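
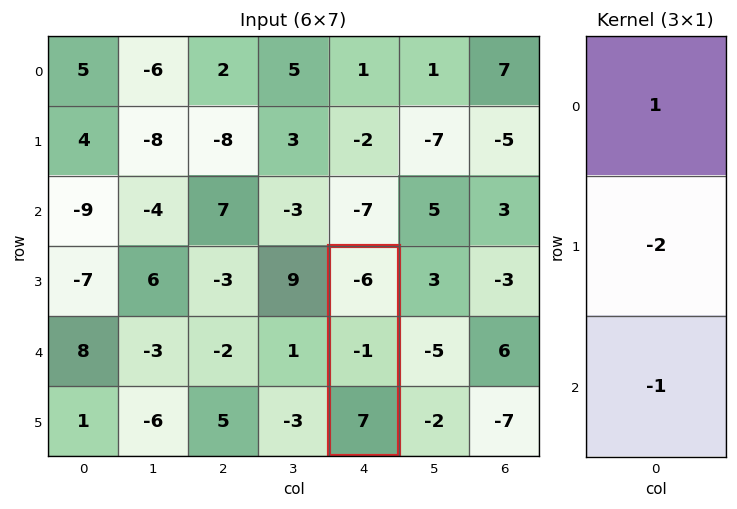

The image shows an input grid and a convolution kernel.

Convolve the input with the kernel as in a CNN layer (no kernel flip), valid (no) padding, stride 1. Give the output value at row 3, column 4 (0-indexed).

-11

The receptive field on the input at this output position is [-6 / -1 / 7]. Elementwise product with the kernel and sum: -6·1 + -1·-2 + 7·-1.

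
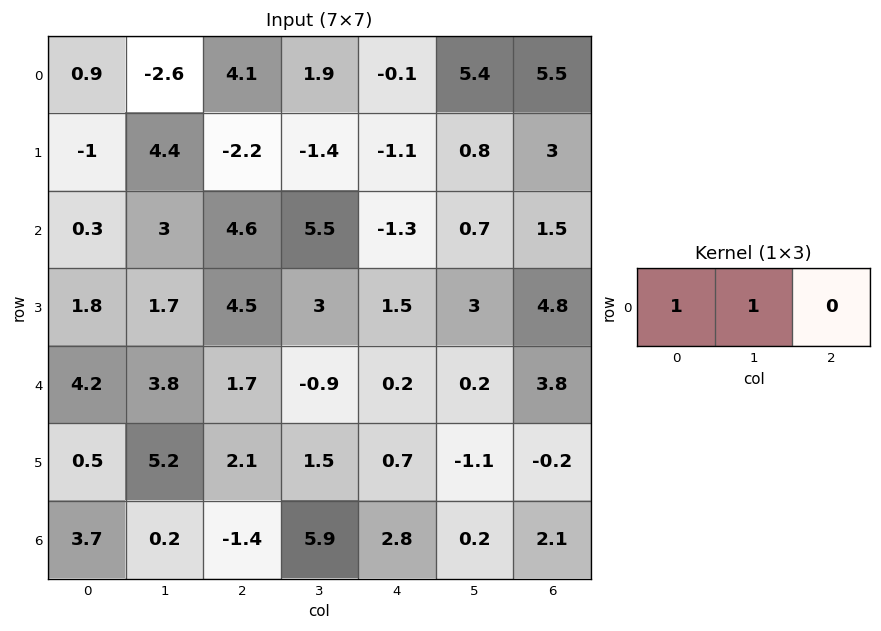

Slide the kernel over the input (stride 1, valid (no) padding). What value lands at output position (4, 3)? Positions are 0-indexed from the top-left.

The receptive field on the input at this output position is [-0.9 0.2 0.2]. Elementwise product with the kernel and sum: -0.9·1 + 0.2·1.

-0.7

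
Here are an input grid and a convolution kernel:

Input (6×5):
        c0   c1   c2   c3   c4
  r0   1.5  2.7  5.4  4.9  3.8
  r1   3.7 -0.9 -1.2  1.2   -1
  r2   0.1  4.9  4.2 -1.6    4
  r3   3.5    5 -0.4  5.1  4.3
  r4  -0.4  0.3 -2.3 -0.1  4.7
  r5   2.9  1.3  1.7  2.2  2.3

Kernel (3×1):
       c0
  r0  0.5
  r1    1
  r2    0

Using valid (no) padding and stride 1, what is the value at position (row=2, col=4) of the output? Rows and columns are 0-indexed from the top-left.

The receptive field on the input at this output position is [4 / 4.3 / 4.7]. Elementwise product with the kernel and sum: 4·0.5 + 4.3·1.

6.3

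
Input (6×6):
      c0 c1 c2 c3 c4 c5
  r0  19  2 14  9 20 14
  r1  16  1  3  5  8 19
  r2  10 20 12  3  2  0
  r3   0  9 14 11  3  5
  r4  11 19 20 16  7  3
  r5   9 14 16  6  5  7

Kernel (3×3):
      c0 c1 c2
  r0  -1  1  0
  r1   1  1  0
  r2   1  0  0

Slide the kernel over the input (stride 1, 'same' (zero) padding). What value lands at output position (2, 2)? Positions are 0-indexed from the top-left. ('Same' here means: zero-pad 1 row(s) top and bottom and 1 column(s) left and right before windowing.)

The receptive field on the zero-padded input at this output position is [1 3 5 / 20 12 3 / 9 14 11]. Elementwise product with the kernel and sum: 1·-1 + 3·1 + 20·1 + 12·1 + 9·1.

43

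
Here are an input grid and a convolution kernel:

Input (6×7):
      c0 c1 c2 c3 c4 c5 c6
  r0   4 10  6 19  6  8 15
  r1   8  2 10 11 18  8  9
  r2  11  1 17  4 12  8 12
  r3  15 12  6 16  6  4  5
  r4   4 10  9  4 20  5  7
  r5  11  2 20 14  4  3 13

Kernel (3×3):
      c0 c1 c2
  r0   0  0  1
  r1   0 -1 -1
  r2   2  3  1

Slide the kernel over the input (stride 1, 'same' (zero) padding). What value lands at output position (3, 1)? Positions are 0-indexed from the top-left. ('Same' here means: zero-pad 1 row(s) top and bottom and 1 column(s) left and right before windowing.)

The receptive field on the zero-padded input at this output position is [11 1 17 / 15 12 6 / 4 10 9]. Elementwise product with the kernel and sum: 17·1 + 12·-1 + 6·-1 + 4·2 + 10·3 + 9·1.

46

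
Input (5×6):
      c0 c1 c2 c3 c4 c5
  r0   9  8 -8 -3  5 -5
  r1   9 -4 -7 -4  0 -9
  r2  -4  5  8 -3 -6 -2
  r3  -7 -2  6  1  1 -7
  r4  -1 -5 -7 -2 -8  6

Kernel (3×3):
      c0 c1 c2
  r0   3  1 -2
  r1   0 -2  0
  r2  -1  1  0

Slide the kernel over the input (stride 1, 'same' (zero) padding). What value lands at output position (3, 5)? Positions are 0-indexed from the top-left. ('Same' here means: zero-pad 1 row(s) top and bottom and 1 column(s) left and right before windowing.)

The receptive field on the zero-padded input at this output position is [-6 -2 0 / 1 -7 0 / -8 6 0]. Elementwise product with the kernel and sum: -6·3 + -2·1 + 0·-2 + -7·-2 + -8·-1 + 6·1.

8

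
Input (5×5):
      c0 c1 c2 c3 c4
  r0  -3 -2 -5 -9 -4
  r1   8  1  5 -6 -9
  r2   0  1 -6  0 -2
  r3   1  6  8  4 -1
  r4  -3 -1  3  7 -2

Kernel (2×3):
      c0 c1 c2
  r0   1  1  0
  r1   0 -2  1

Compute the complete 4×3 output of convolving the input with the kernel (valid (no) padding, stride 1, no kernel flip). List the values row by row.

Output[0,0]: The receptive field on the input at this output position is [-3 -2 -5 / 8 1 5]. Elementwise product with the kernel and sum: -3·1 + -2·1 + 1·-2 + 5·1.

-2 -23 -11
1 18 -3
-3 -17 -15
12 15 -4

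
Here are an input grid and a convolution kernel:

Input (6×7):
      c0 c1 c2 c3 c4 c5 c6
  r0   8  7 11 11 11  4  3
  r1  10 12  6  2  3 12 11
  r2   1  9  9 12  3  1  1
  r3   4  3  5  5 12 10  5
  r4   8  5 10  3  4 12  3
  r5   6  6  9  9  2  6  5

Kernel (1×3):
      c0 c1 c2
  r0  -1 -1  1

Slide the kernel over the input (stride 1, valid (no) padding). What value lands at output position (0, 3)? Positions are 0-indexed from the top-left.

The receptive field on the input at this output position is [11 11 4]. Elementwise product with the kernel and sum: 11·-1 + 11·-1 + 4·1.

-18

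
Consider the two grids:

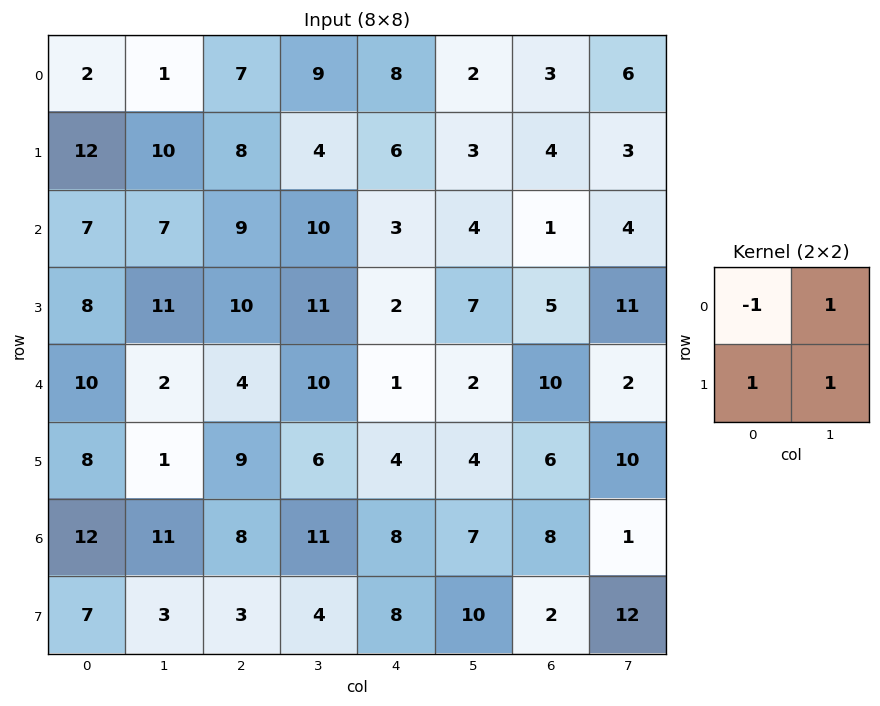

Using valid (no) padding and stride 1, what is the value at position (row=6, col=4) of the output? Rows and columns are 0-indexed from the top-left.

The receptive field on the input at this output position is [8 7 / 8 10]. Elementwise product with the kernel and sum: 8·-1 + 7·1 + 8·1 + 10·1.

17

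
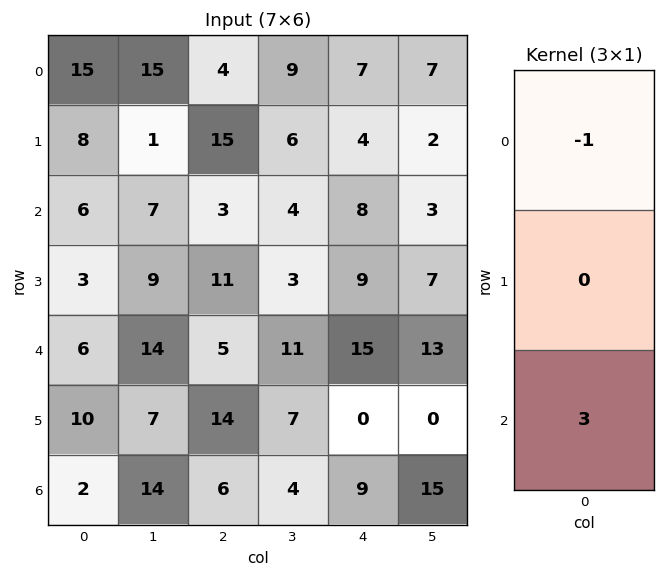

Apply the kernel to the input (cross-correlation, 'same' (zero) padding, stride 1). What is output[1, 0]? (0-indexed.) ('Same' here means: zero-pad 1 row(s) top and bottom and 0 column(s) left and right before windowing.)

The receptive field on the zero-padded input at this output position is [15 / 8 / 6]. Elementwise product with the kernel and sum: 15·-1 + 6·3.

3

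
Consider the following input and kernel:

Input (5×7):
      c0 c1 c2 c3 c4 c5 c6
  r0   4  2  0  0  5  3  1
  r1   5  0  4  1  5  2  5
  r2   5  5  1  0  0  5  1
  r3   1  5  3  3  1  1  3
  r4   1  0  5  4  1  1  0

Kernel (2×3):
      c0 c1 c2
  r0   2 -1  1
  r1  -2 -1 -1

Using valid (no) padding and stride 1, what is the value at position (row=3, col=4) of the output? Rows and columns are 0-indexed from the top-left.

The receptive field on the input at this output position is [1 1 3 / 1 1 0]. Elementwise product with the kernel and sum: 1·2 + 1·-1 + 3·1 + 1·-2 + 1·-1 + 0·-1.

1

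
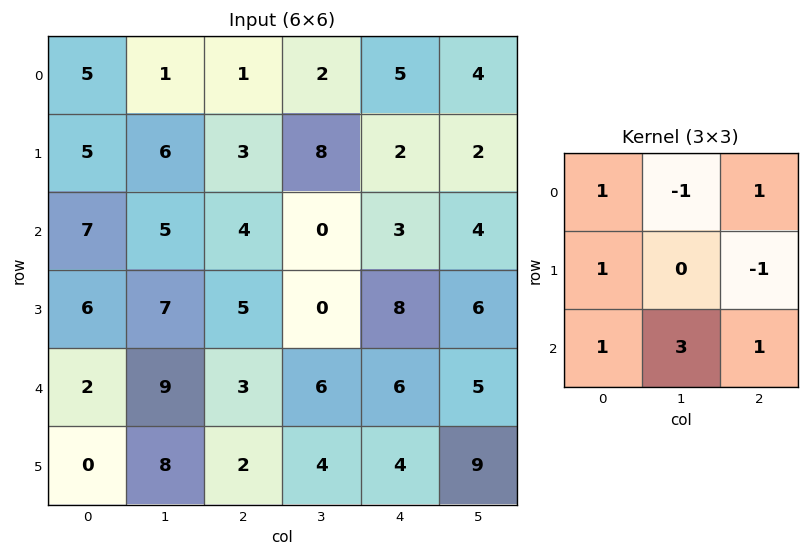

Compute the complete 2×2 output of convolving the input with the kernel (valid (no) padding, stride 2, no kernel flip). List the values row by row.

Output[0,0]: The receptive field on the input at this output position is [5 1 1 / 5 6 3 / 7 5 4]. Elementwise product with the kernel and sum: 5·1 + 1·-1 + 1·1 + 5·1 + 3·-1 + 7·1 + 5·3 + 4·1.

33 12
39 31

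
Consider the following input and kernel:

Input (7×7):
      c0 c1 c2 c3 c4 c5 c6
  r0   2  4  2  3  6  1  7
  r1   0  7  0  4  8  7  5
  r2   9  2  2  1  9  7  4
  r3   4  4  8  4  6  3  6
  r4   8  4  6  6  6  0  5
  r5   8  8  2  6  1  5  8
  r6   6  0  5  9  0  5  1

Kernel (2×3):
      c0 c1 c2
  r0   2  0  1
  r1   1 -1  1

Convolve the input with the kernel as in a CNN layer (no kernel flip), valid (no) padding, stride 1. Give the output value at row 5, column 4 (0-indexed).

6

The receptive field on the input at this output position is [1 5 8 / 0 5 1]. Elementwise product with the kernel and sum: 1·2 + 8·1 + 0·1 + 5·-1 + 1·1.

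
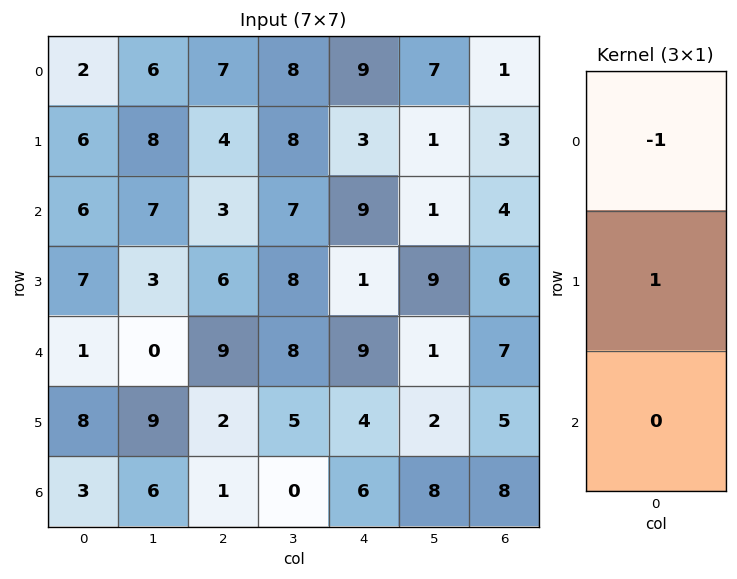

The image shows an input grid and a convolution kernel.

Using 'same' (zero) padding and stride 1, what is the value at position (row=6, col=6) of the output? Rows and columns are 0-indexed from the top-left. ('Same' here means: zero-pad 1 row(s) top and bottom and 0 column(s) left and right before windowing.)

3

The receptive field on the zero-padded input at this output position is [5 / 8 / 0]. Elementwise product with the kernel and sum: 5·-1 + 8·1.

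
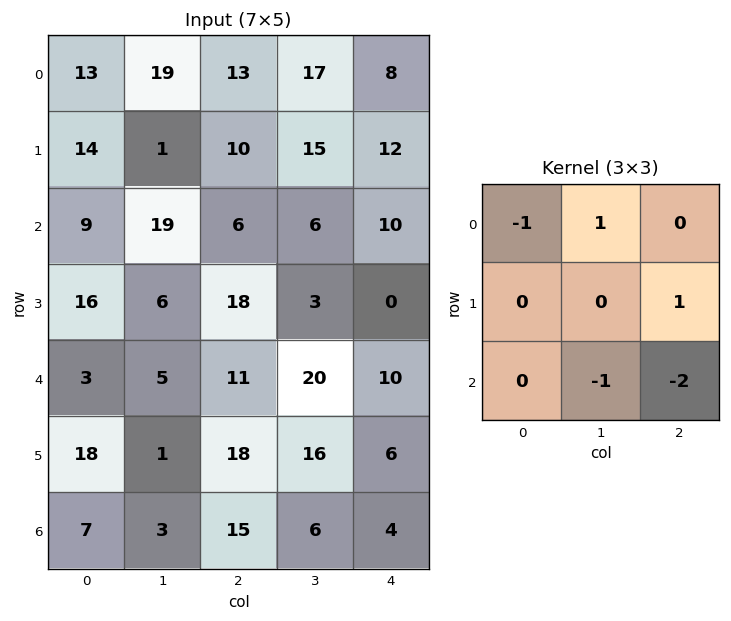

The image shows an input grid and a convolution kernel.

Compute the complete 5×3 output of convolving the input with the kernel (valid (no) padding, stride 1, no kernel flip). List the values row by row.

-15 -9 -10
-49 -9 12
1 -61 -40
-36 -18 -33
-13 -5 1

Output[0,0]: The receptive field on the input at this output position is [13 19 13 / 14 1 10 / 9 19 6]. Elementwise product with the kernel and sum: 13·-1 + 19·1 + 10·1 + 19·-1 + 6·-2.
Output[0,1]: The receptive field on the input at this output position is [19 13 17 / 1 10 15 / 19 6 6]. Elementwise product with the kernel and sum: 19·-1 + 13·1 + 15·1 + 6·-1 + 6·-2.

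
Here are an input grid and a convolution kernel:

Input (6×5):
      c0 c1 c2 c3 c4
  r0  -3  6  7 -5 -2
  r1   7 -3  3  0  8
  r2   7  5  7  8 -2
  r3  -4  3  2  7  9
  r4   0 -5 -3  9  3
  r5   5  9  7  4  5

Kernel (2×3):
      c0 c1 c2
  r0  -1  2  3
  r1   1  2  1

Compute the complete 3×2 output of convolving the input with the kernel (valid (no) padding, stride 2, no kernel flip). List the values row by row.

Output[0,0]: The receptive field on the input at this output position is [-3 6 7 / 7 -3 3]. Elementwise product with the kernel and sum: -3·-1 + 6·2 + 7·3 + 7·1 + -3·2 + 3·1.

40 -12
28 28
11 50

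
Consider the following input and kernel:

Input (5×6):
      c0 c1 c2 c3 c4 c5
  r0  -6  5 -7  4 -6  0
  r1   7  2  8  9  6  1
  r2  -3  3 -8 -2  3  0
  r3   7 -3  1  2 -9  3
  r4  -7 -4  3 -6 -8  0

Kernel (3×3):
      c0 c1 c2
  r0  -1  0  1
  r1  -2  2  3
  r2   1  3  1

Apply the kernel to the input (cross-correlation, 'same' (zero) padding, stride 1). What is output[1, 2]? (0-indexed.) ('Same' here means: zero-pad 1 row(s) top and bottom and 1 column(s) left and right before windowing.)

15

The receptive field on the zero-padded input at this output position is [5 -7 4 / 2 8 9 / 3 -8 -2]. Elementwise product with the kernel and sum: 5·-1 + 4·1 + 2·-2 + 8·2 + 9·3 + 3·1 + -8·3 + -2·1.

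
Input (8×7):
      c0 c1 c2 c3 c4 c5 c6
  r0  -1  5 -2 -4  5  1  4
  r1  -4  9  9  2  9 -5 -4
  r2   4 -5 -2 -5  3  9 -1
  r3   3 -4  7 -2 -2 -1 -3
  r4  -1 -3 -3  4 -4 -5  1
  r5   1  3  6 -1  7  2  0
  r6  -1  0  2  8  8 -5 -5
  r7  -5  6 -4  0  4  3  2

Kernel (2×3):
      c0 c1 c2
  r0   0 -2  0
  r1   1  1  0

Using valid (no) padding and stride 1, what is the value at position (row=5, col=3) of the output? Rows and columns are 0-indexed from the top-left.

2

The receptive field on the input at this output position is [-1 7 2 / 8 8 -5]. Elementwise product with the kernel and sum: 7·-2 + 8·1 + 8·1.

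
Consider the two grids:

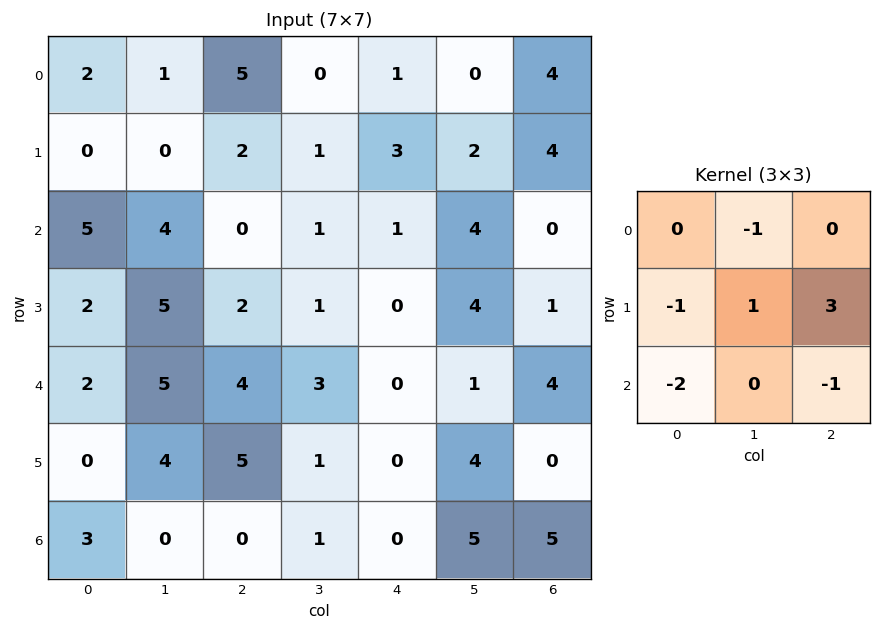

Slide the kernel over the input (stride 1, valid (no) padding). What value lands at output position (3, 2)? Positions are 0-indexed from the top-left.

The receptive field on the input at this output position is [2 1 0 / 4 3 0 / 5 1 0]. Elementwise product with the kernel and sum: 1·-1 + 4·-1 + 3·1 + 0·3 + 5·-2 + 0·-1.

-12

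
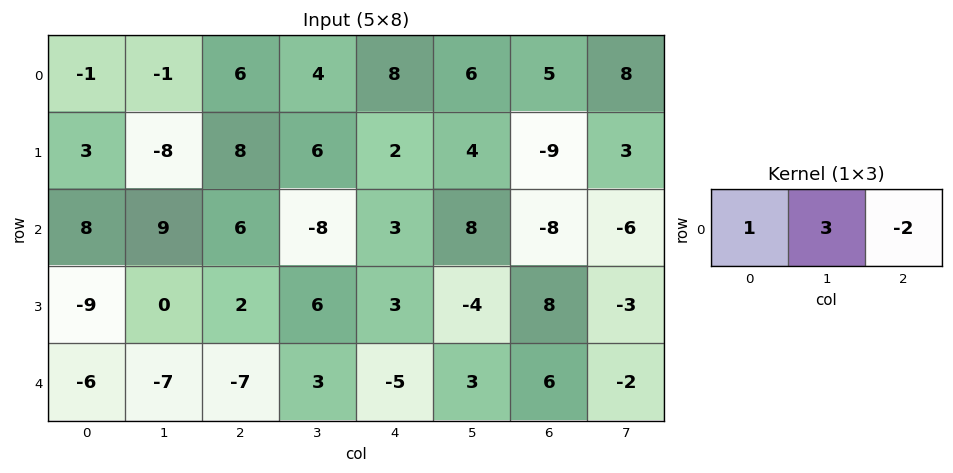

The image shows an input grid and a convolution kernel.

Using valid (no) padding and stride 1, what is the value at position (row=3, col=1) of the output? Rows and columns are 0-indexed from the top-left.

-6

The receptive field on the input at this output position is [0 2 6]. Elementwise product with the kernel and sum: 0·1 + 2·3 + 6·-2.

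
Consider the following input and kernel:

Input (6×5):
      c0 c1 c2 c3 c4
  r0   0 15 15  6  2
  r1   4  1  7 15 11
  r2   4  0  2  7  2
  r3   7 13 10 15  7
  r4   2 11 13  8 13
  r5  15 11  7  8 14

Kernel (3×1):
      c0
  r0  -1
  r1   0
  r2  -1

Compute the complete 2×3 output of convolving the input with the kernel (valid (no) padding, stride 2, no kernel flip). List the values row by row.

Output[0,0]: The receptive field on the input at this output position is [0 / 4 / 4]. Elementwise product with the kernel and sum: 0·-1 + 4·-1.
Output[0,1]: The receptive field on the input at this output position is [15 / 7 / 2]. Elementwise product with the kernel and sum: 15·-1 + 2·-1.

-4 -17 -4
-6 -15 -15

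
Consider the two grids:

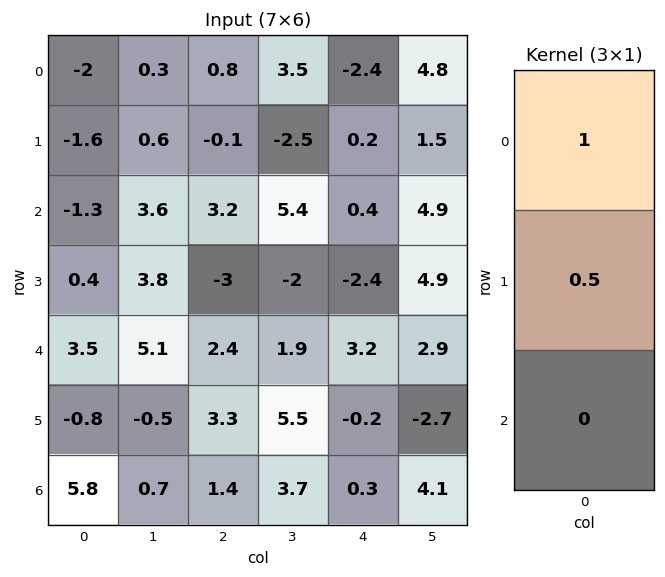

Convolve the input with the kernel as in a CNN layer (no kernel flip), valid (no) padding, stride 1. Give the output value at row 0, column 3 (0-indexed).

The receptive field on the input at this output position is [3.5 / -2.5 / 5.4]. Elementwise product with the kernel and sum: 3.5·1 + -2.5·0.5.

2.25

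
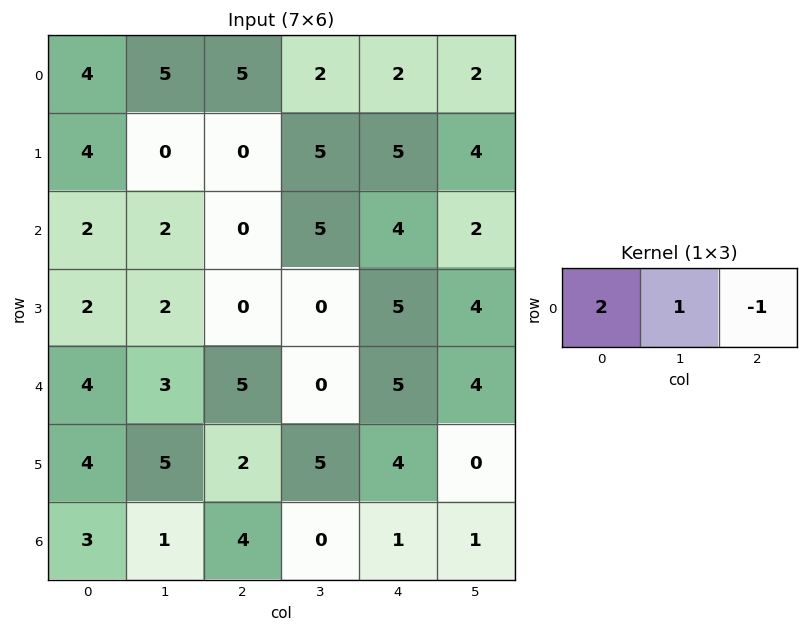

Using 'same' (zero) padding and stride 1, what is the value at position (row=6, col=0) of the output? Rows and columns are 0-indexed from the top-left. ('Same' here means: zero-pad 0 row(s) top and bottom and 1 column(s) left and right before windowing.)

2

The receptive field on the zero-padded input at this output position is [0 3 1]. Elementwise product with the kernel and sum: 0·2 + 3·1 + 1·-1.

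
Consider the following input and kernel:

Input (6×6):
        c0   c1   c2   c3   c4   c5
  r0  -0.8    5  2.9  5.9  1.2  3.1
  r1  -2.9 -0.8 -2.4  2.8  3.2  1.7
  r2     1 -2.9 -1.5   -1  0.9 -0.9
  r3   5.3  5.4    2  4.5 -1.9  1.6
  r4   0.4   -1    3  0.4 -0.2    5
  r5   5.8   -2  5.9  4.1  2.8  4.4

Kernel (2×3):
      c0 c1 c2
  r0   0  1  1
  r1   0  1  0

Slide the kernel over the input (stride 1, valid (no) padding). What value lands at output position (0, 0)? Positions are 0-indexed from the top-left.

The receptive field on the input at this output position is [-0.8 5 2.9 / -2.9 -0.8 -2.4]. Elementwise product with the kernel and sum: 5·1 + 2.9·1 + -0.8·1.

7.1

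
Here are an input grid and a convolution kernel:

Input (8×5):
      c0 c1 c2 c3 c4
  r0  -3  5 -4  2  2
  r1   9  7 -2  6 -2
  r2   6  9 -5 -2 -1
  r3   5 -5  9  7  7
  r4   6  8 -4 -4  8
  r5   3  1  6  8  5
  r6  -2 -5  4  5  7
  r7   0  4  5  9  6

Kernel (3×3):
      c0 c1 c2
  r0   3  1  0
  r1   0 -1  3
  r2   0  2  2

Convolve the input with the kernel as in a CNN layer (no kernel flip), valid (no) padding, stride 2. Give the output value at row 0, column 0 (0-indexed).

-9

The receptive field on the input at this output position is [-3 5 -4 / 9 7 -2 / 6 9 -5]. Elementwise product with the kernel and sum: -3·3 + 5·1 + 7·-1 + -2·3 + 9·2 + -5·2.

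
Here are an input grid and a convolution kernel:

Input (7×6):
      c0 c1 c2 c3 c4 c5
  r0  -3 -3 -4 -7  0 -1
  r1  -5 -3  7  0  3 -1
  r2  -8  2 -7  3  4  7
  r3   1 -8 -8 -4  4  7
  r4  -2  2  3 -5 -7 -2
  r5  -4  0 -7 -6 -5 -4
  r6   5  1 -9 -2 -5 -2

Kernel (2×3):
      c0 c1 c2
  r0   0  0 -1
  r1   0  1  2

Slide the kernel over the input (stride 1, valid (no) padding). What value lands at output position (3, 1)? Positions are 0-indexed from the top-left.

The receptive field on the input at this output position is [-8 -8 -4 / 2 3 -5]. Elementwise product with the kernel and sum: -4·-1 + 3·1 + -5·2.

-3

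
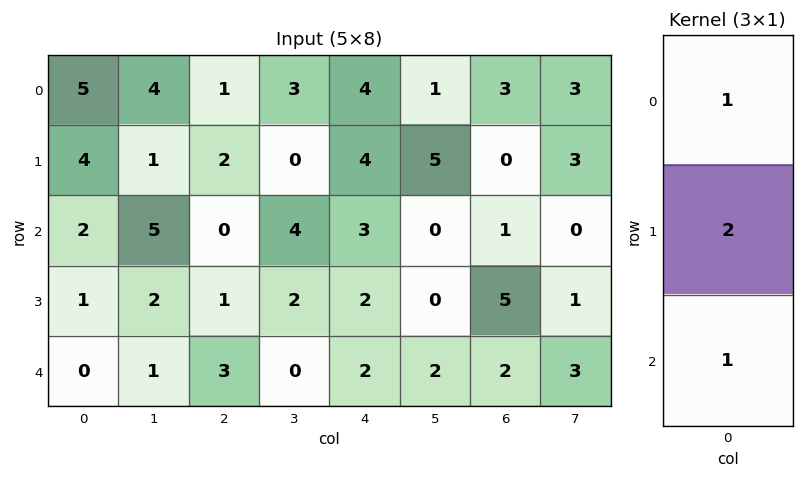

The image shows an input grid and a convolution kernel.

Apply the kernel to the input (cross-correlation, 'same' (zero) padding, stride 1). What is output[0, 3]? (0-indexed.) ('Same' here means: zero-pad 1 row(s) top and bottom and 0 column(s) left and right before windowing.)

6

The receptive field on the zero-padded input at this output position is [0 / 3 / 0]. Elementwise product with the kernel and sum: 0·1 + 3·2 + 0·1.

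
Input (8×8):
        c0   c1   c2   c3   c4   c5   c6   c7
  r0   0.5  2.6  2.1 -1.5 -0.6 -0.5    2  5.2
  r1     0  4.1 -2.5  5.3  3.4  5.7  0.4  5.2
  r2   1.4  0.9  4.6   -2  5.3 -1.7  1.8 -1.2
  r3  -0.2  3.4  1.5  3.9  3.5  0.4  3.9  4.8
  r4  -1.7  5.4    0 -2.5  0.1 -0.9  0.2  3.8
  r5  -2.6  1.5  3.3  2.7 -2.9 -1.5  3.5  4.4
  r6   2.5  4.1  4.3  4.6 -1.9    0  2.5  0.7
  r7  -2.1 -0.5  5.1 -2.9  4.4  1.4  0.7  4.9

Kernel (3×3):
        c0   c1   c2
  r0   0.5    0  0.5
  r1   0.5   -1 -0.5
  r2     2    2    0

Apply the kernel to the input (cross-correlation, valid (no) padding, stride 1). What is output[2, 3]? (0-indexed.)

The receptive field on the input at this output position is [-2 5.3 -1.7 / 3.9 3.5 0.4 / -2.5 0.1 -0.9]. Elementwise product with the kernel and sum: -2·0.5 + -1.7·0.5 + 3.9·0.5 + 3.5·-1 + 0.4·-0.5 + -2.5·2 + 0.1·2.

-8.4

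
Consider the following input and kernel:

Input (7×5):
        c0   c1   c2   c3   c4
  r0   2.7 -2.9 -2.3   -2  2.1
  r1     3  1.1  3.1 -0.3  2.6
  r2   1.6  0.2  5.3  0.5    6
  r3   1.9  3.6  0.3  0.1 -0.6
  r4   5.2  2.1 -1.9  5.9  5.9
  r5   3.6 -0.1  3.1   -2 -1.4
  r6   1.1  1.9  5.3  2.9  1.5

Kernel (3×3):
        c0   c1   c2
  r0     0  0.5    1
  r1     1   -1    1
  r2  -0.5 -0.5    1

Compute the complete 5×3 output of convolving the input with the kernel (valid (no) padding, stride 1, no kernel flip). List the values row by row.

Output[0,0]: The receptive field on the input at this output position is [2.7 -2.9 -2.3 / 3 1.1 3.1 / 1.6 0.2 5.3]. Elementwise product with the kernel and sum: -2.9·0.5 + -2.3·1 + 3·1 + 1.1·-1 + 3.1·1 + 1.6·-0.5 + 0.2·-0.5 + 5.3·1.
Output[0,1]: The receptive field on the input at this output position is [-2.9 -2.3 -2 / 1.1 3.1 -0.3 / 0.2 5.3 0.5]. Elementwise product with the kernel and sum: -2.3·0.5 + -2·1 + 1.1·1 + 3.1·-1 + -0.3·1 + 0.2·-0.5 + 5.3·-0.5 + 0.5·1.

5.65 -7.7 10.2
7.9 -5.2 12.45
-1.55 12.35 9.75
4.65 6.65 -4.4
9.75 -0.95 9.95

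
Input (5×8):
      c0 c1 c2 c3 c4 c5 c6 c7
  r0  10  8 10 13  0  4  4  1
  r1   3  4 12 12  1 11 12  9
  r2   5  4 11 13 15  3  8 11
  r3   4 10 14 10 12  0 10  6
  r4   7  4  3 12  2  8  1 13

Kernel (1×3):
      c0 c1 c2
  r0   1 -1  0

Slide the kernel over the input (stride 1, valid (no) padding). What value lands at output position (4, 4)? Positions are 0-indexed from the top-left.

-6

The receptive field on the input at this output position is [2 8 1]. Elementwise product with the kernel and sum: 2·1 + 8·-1.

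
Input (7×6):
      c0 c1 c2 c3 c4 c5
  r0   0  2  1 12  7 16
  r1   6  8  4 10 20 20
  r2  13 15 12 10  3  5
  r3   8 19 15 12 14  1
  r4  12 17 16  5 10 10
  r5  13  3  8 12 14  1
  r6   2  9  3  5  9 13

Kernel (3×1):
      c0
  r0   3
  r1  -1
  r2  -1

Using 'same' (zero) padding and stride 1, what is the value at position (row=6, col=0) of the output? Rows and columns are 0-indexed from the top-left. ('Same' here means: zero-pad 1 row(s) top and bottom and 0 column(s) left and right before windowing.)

The receptive field on the zero-padded input at this output position is [13 / 2 / 0]. Elementwise product with the kernel and sum: 13·3 + 2·-1 + 0·-1.

37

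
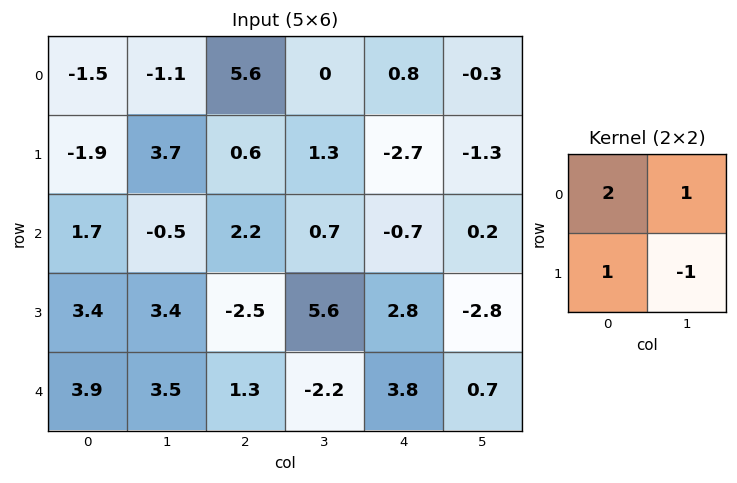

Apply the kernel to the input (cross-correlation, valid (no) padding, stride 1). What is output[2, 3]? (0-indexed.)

3.5

The receptive field on the input at this output position is [0.7 -0.7 / 5.6 2.8]. Elementwise product with the kernel and sum: 0.7·2 + -0.7·1 + 5.6·1 + 2.8·-1.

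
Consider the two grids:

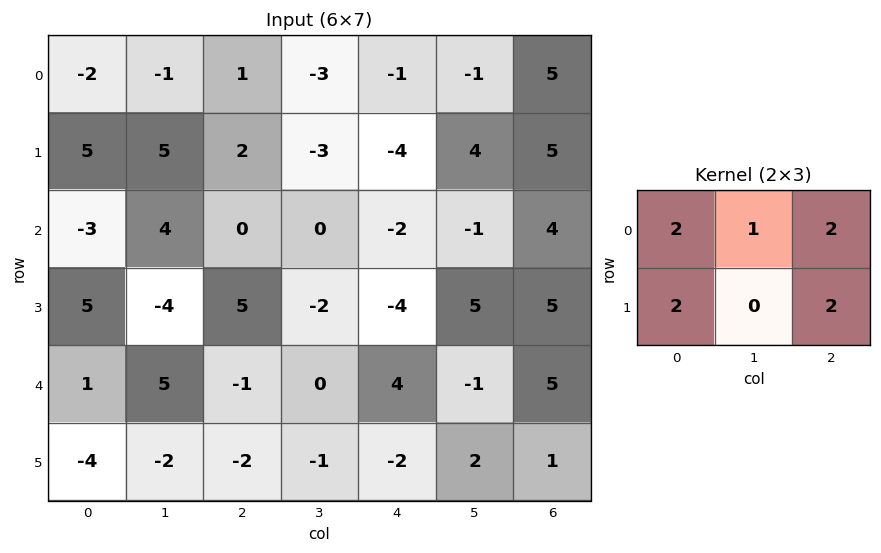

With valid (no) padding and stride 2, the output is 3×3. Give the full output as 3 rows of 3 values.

Output[0,0]: The receptive field on the input at this output position is [-2 -1 1 / 5 5 2]. Elementwise product with the kernel and sum: -2·2 + -1·1 + 1·2 + 5·2 + 2·2.

11 -7 9
18 -2 5
-7 -2 15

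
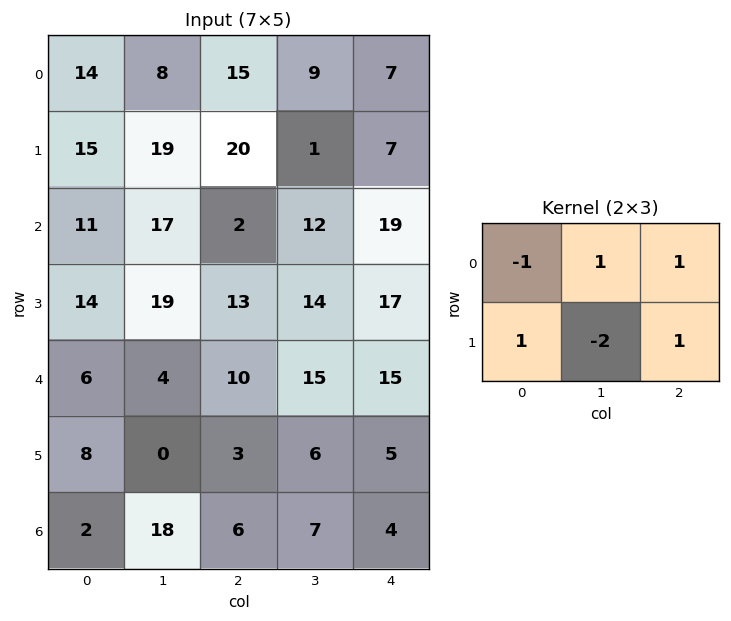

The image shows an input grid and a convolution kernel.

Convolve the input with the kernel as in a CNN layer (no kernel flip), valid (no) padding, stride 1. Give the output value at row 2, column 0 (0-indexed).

The receptive field on the input at this output position is [11 17 2 / 14 19 13]. Elementwise product with the kernel and sum: 11·-1 + 17·1 + 2·1 + 14·1 + 19·-2 + 13·1.

-3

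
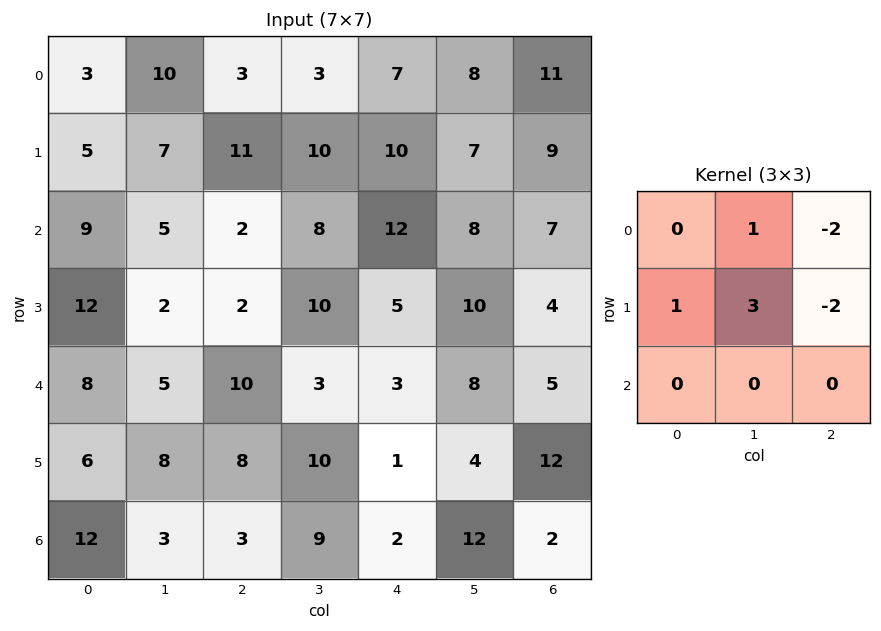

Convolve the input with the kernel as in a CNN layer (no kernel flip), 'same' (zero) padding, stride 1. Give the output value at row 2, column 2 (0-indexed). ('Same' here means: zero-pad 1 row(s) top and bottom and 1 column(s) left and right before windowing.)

-14

The receptive field on the zero-padded input at this output position is [7 11 10 / 5 2 8 / 2 2 10]. Elementwise product with the kernel and sum: 11·1 + 10·-2 + 5·1 + 2·3 + 8·-2.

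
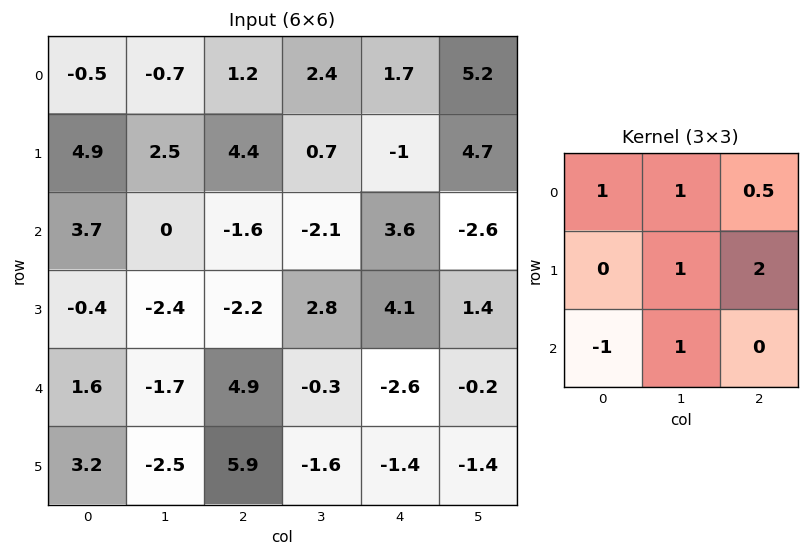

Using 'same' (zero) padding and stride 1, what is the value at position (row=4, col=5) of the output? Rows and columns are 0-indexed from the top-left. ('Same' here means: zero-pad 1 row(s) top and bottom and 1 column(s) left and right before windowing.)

The receptive field on the zero-padded input at this output position is [4.1 1.4 0 / -2.6 -0.2 0 / -1.4 -1.4 0]. Elementwise product with the kernel and sum: 4.1·1 + 1.4·1 + 0·0.5 + -0.2·1 + 0·2 + -1.4·-1 + -1.4·1.

5.3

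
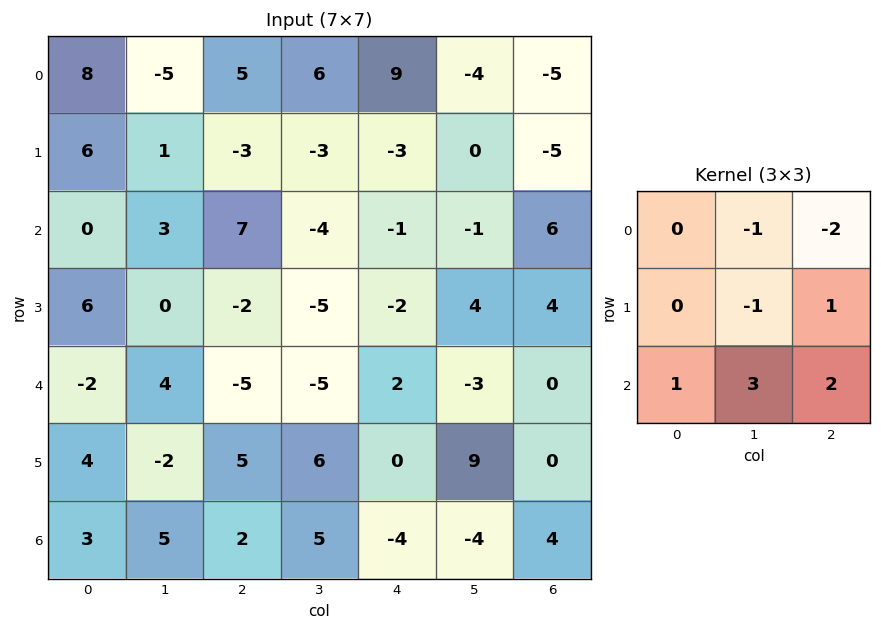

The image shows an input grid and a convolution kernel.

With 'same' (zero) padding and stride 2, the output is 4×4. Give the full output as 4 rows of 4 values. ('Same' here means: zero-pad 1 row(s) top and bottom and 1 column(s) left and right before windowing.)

7 -13 -25 -10
13 -18 0 15
8 37 13 5
2 -14 -18 -4

Output[0,0]: The receptive field on the zero-padded input at this output position is [0 0 0 / 0 8 -5 / 0 6 1]. Elementwise product with the kernel and sum: 0·-1 + 0·-2 + 8·-1 + -5·1 + 0·1 + 6·3 + 1·2.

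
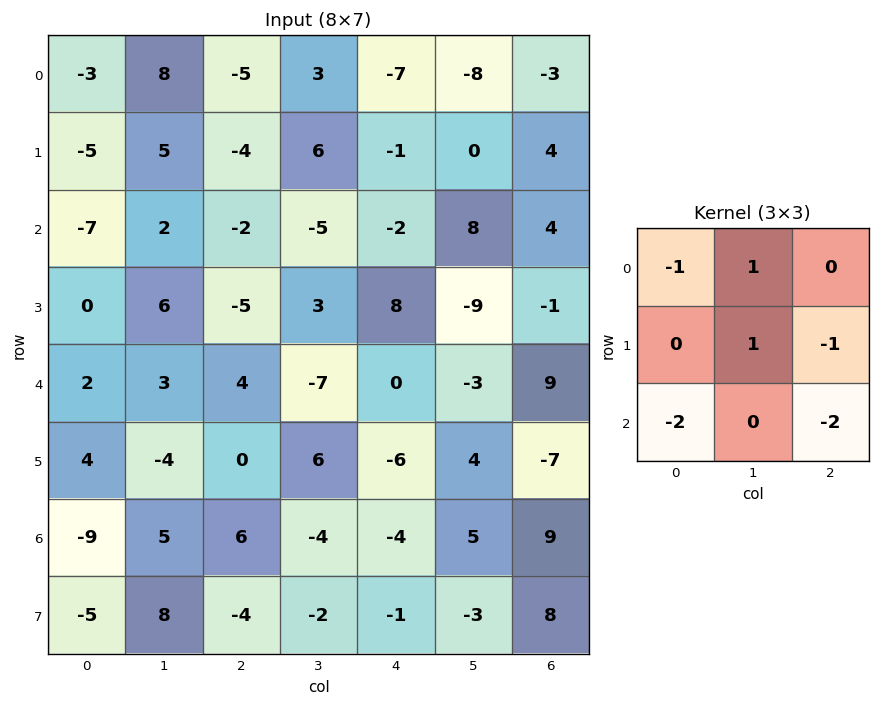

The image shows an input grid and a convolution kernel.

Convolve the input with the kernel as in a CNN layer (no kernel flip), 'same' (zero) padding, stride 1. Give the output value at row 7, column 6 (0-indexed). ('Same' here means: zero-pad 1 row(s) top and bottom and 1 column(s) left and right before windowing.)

12

The receptive field on the zero-padded input at this output position is [5 9 0 / -3 8 0 / 0 0 0]. Elementwise product with the kernel and sum: 5·-1 + 9·1 + 8·1 + 0·-1 + 0·-2 + 0·-2.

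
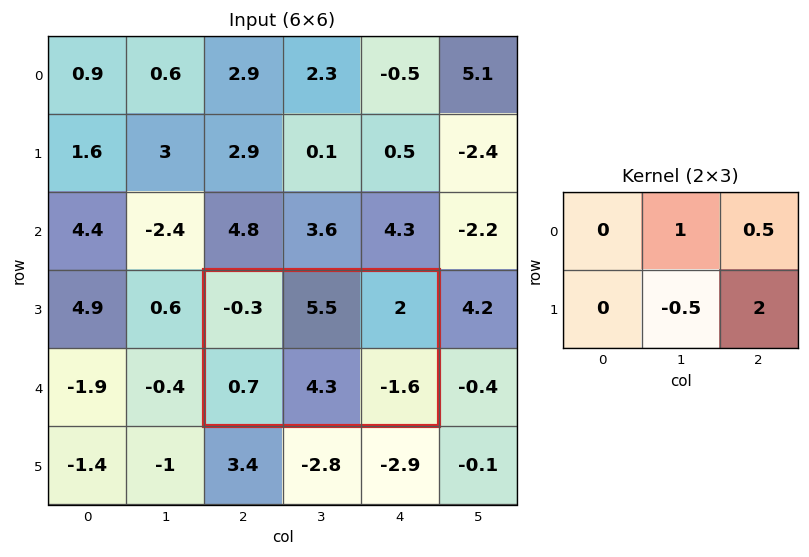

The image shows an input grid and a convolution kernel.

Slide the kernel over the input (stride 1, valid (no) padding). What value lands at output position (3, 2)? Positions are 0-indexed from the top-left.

The receptive field on the input at this output position is [-0.3 5.5 2 / 0.7 4.3 -1.6]. Elementwise product with the kernel and sum: 5.5·1 + 2·0.5 + 4.3·-0.5 + -1.6·2.

1.15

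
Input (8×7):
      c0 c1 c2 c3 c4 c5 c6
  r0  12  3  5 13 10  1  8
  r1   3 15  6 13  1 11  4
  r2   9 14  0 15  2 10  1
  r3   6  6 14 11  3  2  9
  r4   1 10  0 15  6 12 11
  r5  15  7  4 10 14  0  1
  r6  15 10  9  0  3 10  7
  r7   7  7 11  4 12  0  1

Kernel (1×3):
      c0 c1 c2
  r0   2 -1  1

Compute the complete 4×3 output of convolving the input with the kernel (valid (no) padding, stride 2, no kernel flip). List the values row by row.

Output[0,0]: The receptive field on the input at this output position is [12 3 5]. Elementwise product with the kernel and sum: 12·2 + 3·-1 + 5·1.
Output[0,1]: The receptive field on the input at this output position is [5 13 10]. Elementwise product with the kernel and sum: 5·2 + 13·-1 + 10·1.

26 7 27
4 -13 -5
-8 -9 11
29 21 3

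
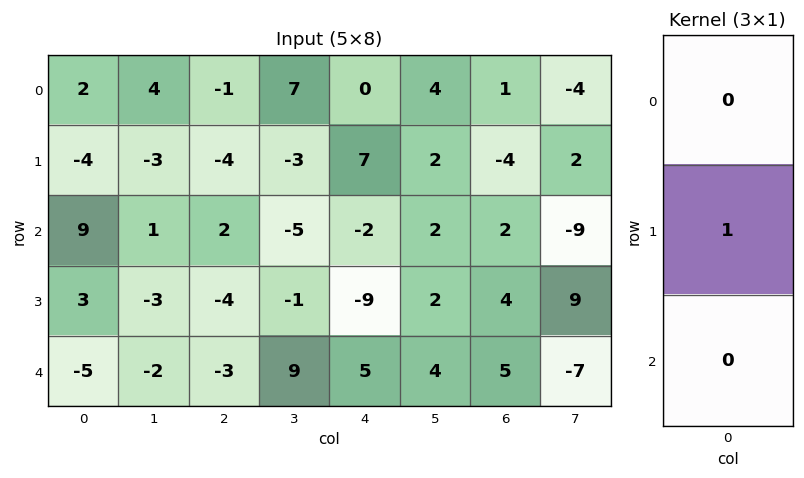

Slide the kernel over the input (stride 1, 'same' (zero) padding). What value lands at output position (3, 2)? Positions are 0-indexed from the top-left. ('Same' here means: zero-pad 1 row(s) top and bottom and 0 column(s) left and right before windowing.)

The receptive field on the zero-padded input at this output position is [2 / -4 / -3]. Elementwise product with the kernel and sum: -4·1.

-4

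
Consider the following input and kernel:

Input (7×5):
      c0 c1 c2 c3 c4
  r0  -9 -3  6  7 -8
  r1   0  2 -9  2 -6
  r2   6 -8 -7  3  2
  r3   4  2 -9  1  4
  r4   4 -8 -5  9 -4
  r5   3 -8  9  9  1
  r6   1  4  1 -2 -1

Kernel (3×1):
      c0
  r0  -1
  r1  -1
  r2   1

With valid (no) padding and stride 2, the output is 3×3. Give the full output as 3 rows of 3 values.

15 -4 16
-6 11 -10
-6 -3 2

Output[0,0]: The receptive field on the input at this output position is [-9 / 0 / 6]. Elementwise product with the kernel and sum: -9·-1 + 0·-1 + 6·1.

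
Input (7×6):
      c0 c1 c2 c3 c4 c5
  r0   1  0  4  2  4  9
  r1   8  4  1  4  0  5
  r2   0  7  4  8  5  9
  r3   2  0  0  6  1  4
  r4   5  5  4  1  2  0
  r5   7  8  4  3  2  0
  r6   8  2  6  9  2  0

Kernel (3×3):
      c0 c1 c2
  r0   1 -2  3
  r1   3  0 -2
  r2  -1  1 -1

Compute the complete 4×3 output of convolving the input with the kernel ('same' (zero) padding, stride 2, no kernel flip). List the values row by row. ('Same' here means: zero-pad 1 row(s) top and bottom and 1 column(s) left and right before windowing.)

Output[0,0]: The receptive field on the zero-padded input at this output position is [0 0 0 / 0 1 0 / 0 8 4]. Elementwise product with the kernel and sum: 0·1 + 0·-2 + 0·3 + 0·3 + 0·-2 + 0·-1 + 8·1 + 4·-1.
Output[0,1]: The receptive field on the zero-padded input at this output position is [0 0 0 / 0 4 2 / 4 1 4]. Elementwise product with the kernel and sum: 0·1 + 0·-2 + 0·3 + 0·3 + 2·-2 + 4·-1 + 1·1 + 4·-1.

4 -11 -21
-16 13 16
-15 24 18
6 -3 26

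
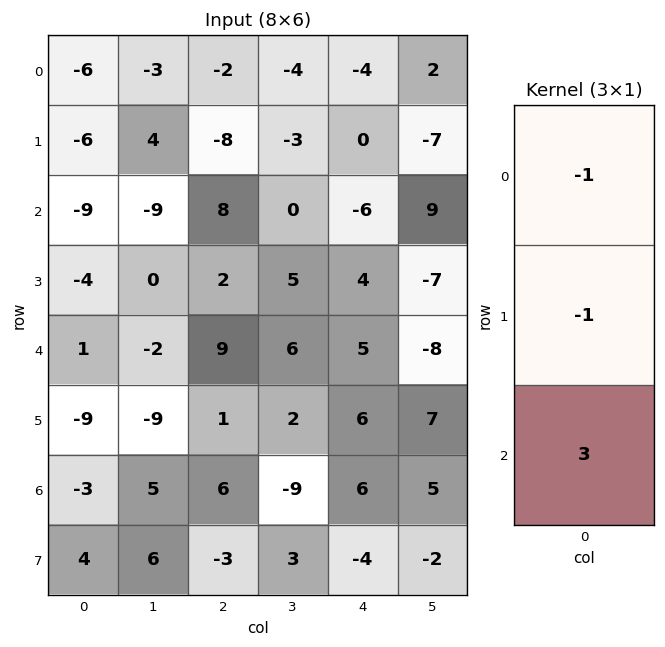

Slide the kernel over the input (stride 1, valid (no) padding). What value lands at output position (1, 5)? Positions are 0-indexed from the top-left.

-23

The receptive field on the input at this output position is [-7 / 9 / -7]. Elementwise product with the kernel and sum: -7·-1 + 9·-1 + -7·3.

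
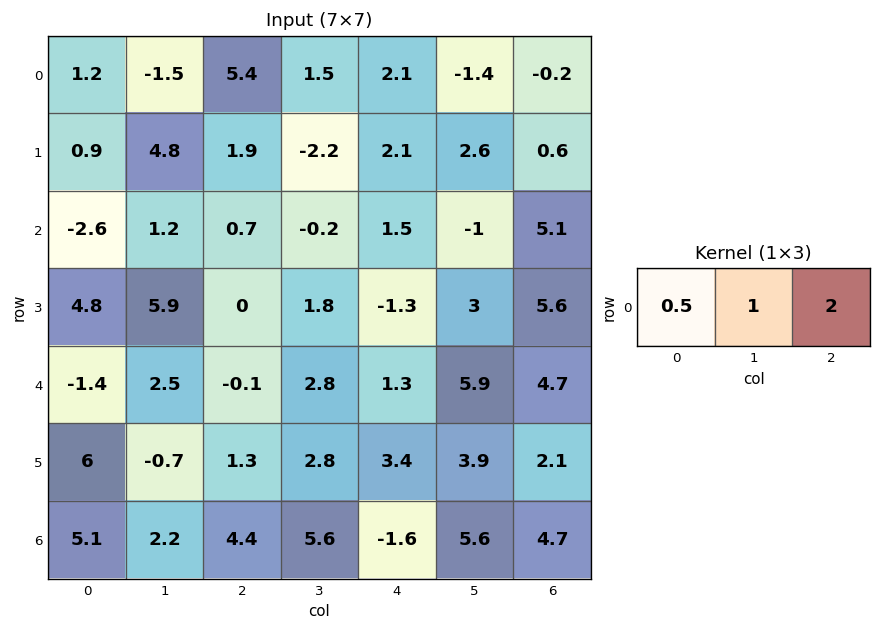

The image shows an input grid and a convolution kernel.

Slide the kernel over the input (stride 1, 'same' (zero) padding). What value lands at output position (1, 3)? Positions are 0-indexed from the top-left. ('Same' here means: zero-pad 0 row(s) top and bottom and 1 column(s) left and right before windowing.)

The receptive field on the zero-padded input at this output position is [1.9 -2.2 2.1]. Elementwise product with the kernel and sum: 1.9·0.5 + -2.2·1 + 2.1·2.

2.95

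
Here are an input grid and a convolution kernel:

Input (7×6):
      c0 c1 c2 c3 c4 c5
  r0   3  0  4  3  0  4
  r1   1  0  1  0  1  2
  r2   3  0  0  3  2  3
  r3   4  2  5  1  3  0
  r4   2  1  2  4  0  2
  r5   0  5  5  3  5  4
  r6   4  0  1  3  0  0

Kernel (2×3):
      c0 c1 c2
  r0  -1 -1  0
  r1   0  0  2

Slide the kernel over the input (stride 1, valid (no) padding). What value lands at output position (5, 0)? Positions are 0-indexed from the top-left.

-3

The receptive field on the input at this output position is [0 5 5 / 4 0 1]. Elementwise product with the kernel and sum: 0·-1 + 5·-1 + 1·2.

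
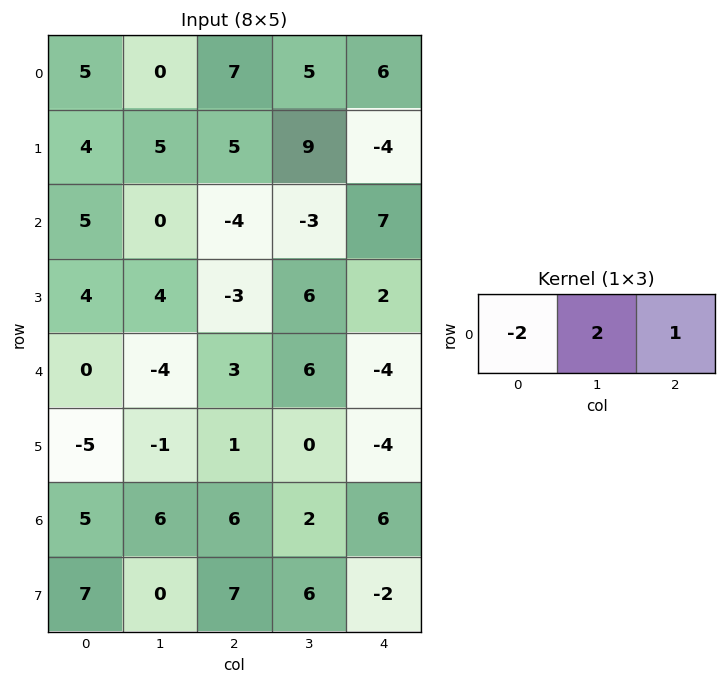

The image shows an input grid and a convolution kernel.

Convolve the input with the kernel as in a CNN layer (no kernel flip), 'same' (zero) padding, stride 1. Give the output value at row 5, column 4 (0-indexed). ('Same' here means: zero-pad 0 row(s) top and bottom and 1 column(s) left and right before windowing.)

-8

The receptive field on the zero-padded input at this output position is [0 -4 0]. Elementwise product with the kernel and sum: 0·-2 + -4·2 + 0·1.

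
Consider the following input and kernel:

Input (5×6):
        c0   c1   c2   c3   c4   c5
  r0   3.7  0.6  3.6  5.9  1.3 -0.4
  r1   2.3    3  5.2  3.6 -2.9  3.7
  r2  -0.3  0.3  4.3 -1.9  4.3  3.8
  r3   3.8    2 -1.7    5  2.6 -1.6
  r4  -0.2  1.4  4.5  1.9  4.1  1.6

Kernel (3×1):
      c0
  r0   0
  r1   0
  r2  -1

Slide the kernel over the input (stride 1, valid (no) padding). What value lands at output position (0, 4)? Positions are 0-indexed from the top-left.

The receptive field on the input at this output position is [1.3 / -2.9 / 4.3]. Elementwise product with the kernel and sum: 4.3·-1.

-4.3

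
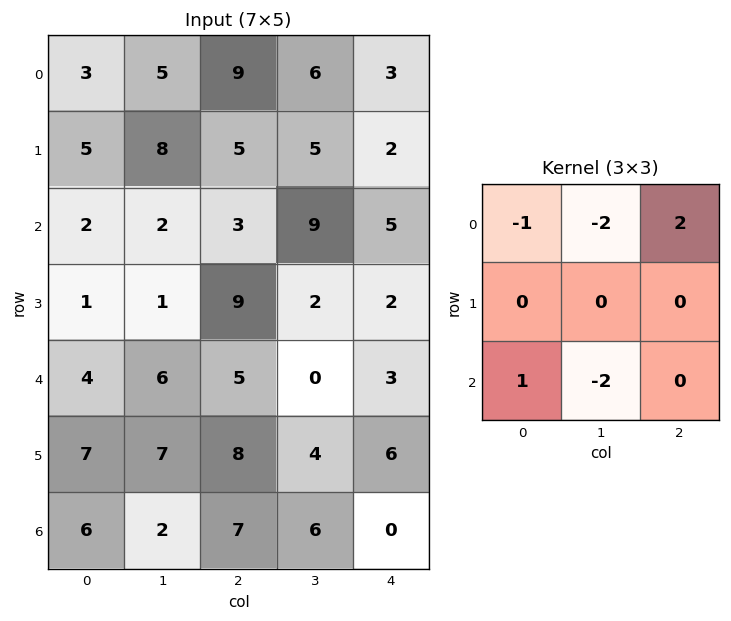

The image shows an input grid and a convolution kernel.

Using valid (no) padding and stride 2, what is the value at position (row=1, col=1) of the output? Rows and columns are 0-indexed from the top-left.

-6

The receptive field on the input at this output position is [3 9 5 / 9 2 2 / 5 0 3]. Elementwise product with the kernel and sum: 3·-1 + 9·-2 + 5·2 + 5·1 + 0·-2.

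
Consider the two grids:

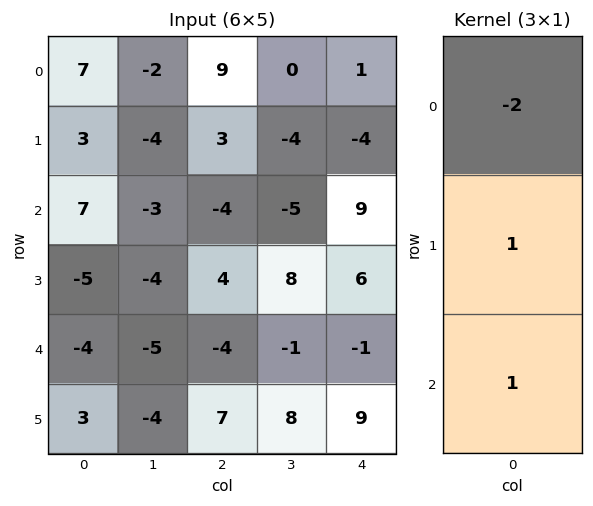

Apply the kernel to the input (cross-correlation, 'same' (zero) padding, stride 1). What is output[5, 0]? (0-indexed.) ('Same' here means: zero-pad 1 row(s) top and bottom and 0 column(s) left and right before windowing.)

The receptive field on the zero-padded input at this output position is [-4 / 3 / 0]. Elementwise product with the kernel and sum: -4·-2 + 3·1 + 0·1.

11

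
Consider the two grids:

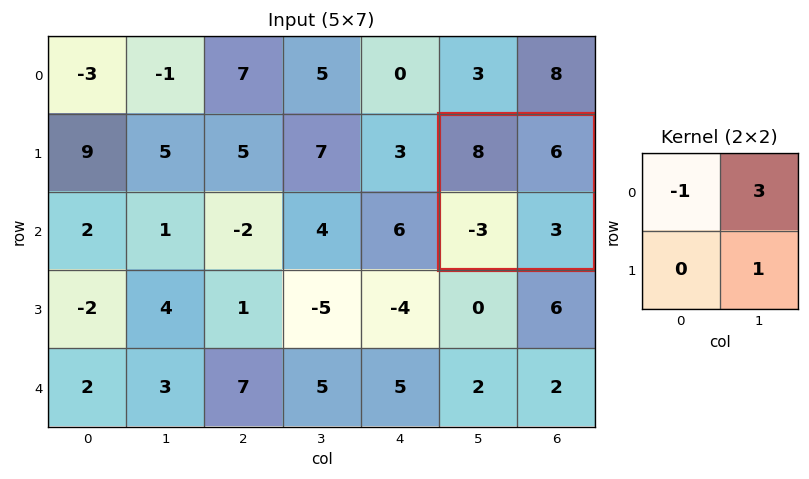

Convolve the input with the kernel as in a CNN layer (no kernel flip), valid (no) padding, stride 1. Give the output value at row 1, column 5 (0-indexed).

13

The receptive field on the input at this output position is [8 6 / -3 3]. Elementwise product with the kernel and sum: 8·-1 + 6·3 + 3·1.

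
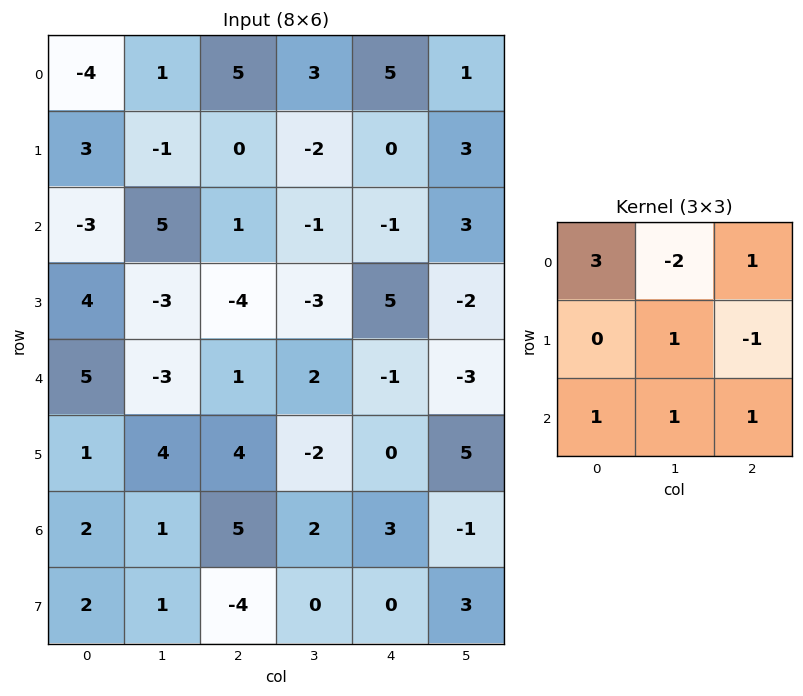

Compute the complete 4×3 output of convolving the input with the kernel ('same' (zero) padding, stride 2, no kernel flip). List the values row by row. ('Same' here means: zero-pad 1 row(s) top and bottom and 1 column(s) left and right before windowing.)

Output[0,0]: The receptive field on the zero-padded input at this output position is [0 0 0 / 0 -4 1 / 0 3 -1]. Elementwise product with the kernel and sum: 0·3 + 0·-2 + 0·1 + -4·1 + 1·-1 + 0·1 + 3·1 + -1·1.
Output[0,1]: The receptive field on the zero-padded input at this output position is [0 0 0 / 1 5 3 / -1 0 -2]. Elementwise product with the kernel and sum: 0·3 + 0·-2 + 0·1 + 5·1 + 3·-1 + -1·1 + 0·1 + -2·1.

-3 -1 5
-14 -13 -7
2 1 -16
6 2 6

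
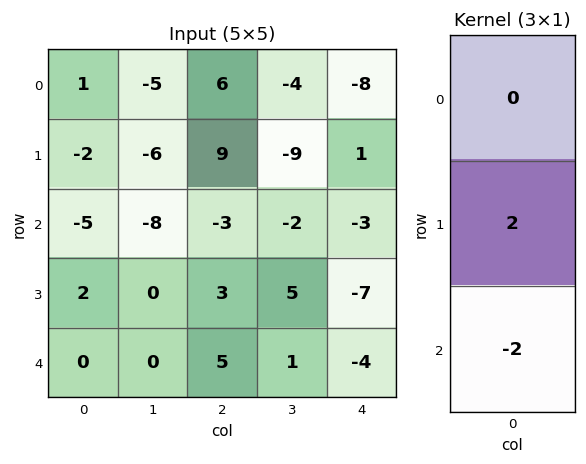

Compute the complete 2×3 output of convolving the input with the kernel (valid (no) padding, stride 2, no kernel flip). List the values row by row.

6 24 8
4 -4 -6

Output[0,0]: The receptive field on the input at this output position is [1 / -2 / -5]. Elementwise product with the kernel and sum: -2·2 + -5·-2.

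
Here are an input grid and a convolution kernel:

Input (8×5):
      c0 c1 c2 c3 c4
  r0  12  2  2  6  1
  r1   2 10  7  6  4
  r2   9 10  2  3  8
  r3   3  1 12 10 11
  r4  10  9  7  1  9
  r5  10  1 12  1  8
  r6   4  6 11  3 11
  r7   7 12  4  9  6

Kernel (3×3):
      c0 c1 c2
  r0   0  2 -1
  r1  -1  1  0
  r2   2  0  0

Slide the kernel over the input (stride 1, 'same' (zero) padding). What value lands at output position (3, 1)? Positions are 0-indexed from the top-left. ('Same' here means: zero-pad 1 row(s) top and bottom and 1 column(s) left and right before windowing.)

The receptive field on the zero-padded input at this output position is [9 10 2 / 3 1 12 / 10 9 7]. Elementwise product with the kernel and sum: 10·2 + 2·-1 + 3·-1 + 1·1 + 10·2.

36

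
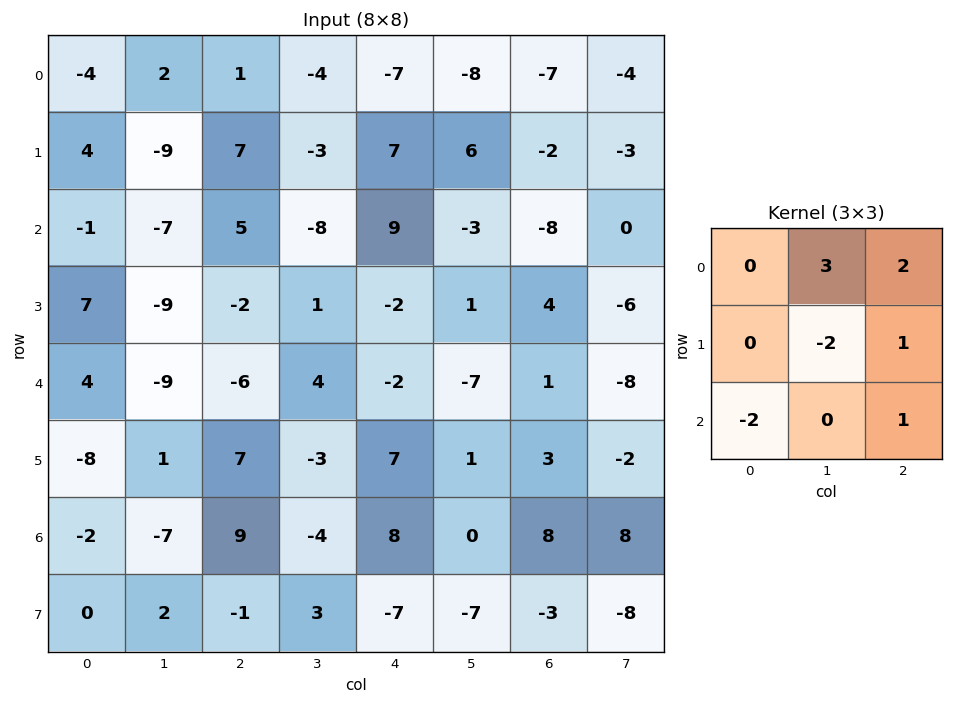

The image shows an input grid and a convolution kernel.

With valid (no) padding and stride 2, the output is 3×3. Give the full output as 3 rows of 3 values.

40 -14 -78
-9 0 -18
-21 11 -26

Output[0,0]: The receptive field on the input at this output position is [-4 2 1 / 4 -9 7 / -1 -7 5]. Elementwise product with the kernel and sum: 2·3 + 1·2 + -9·-2 + 7·1 + -1·-2 + 5·1.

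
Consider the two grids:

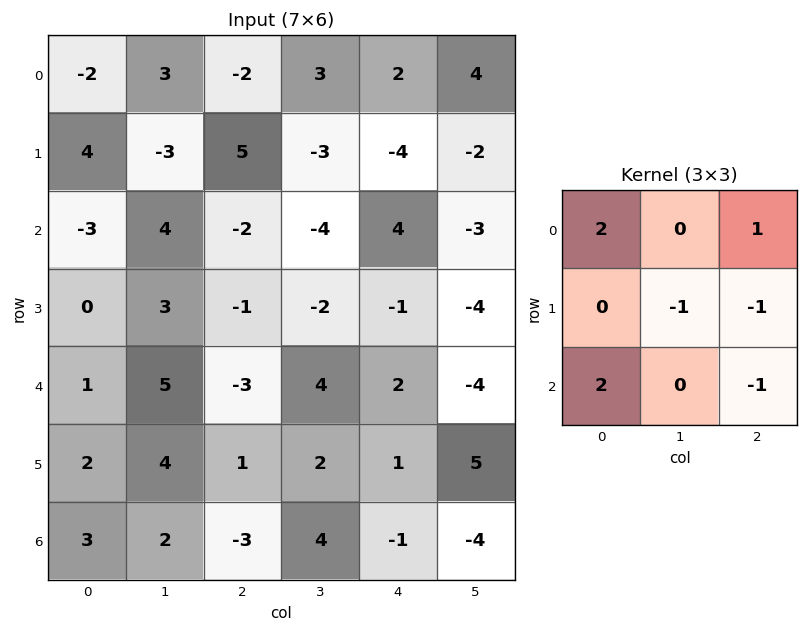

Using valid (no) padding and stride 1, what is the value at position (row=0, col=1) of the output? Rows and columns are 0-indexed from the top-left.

19

The receptive field on the input at this output position is [3 -2 3 / -3 5 -3 / 4 -2 -4]. Elementwise product with the kernel and sum: 3·2 + 3·1 + 5·-1 + -3·-1 + 4·2 + -4·-1.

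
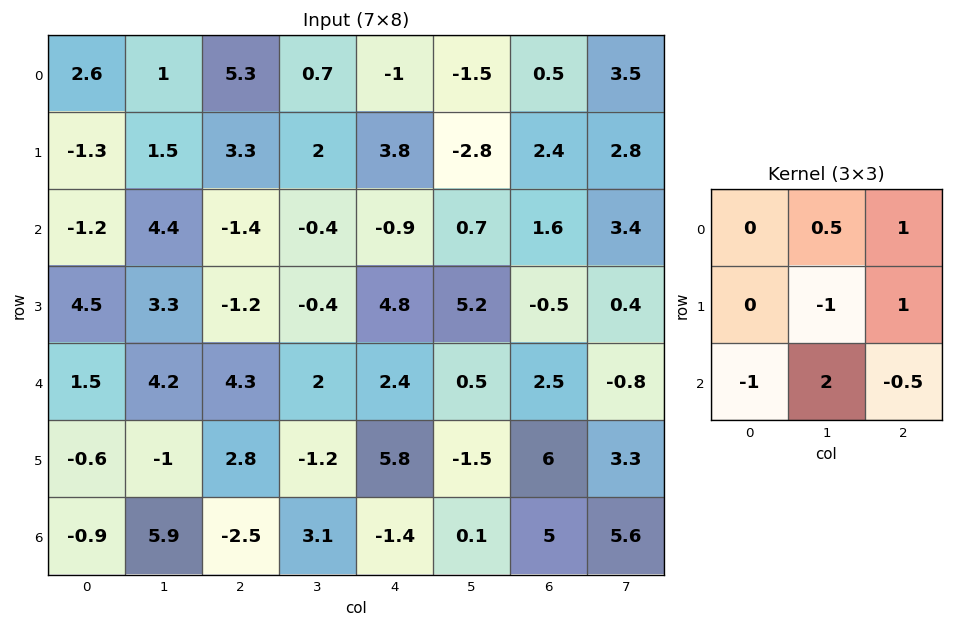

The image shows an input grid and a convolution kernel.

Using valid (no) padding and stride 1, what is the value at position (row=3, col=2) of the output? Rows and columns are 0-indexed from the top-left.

The receptive field on the input at this output position is [-1.2 -0.4 4.8 / 4.3 2 2.4 / 2.8 -1.2 5.8]. Elementwise product with the kernel and sum: -0.4·0.5 + 4.8·1 + 2·-1 + 2.4·1 + 2.8·-1 + -1.2·2 + 5.8·-0.5.

-3.1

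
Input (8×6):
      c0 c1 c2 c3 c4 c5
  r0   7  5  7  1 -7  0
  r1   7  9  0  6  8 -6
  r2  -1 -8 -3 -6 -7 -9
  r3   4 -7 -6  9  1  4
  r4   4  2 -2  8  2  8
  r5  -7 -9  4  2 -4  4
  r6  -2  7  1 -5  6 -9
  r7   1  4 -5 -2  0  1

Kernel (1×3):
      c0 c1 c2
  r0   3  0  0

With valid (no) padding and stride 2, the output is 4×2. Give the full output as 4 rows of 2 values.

Output[0,0]: The receptive field on the input at this output position is [7 5 7]. Elementwise product with the kernel and sum: 7·3.
Output[0,1]: The receptive field on the input at this output position is [7 1 -7]. Elementwise product with the kernel and sum: 7·3.

21 21
-3 -9
12 -6
-6 3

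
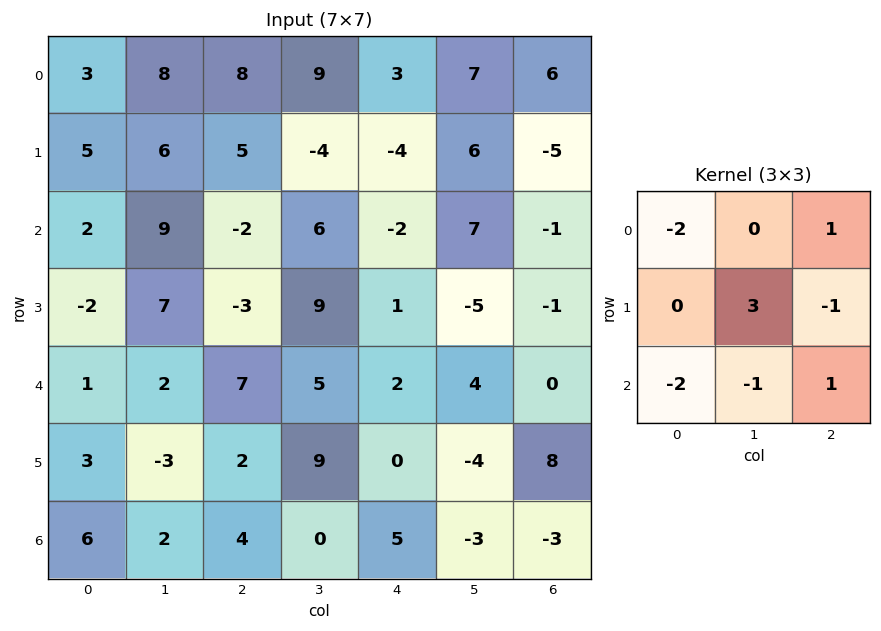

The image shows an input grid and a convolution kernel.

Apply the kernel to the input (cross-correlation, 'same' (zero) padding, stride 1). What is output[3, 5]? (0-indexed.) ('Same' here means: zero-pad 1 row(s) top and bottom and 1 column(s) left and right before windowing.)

The receptive field on the zero-padded input at this output position is [-2 7 -1 / 1 -5 -1 / 2 4 0]. Elementwise product with the kernel and sum: -2·-2 + -1·1 + -5·3 + -1·-1 + 2·-2 + 4·-1 + 0·1.

-19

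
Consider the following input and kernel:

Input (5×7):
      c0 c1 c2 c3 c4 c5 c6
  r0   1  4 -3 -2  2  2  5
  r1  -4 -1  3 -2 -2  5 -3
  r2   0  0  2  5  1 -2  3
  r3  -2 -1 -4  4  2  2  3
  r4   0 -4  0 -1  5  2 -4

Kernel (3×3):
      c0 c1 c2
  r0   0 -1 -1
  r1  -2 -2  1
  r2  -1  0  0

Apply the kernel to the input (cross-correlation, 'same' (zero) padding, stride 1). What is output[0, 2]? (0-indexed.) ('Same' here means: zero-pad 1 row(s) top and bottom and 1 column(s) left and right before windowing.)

The receptive field on the zero-padded input at this output position is [0 0 0 / 4 -3 -2 / -1 3 -2]. Elementwise product with the kernel and sum: 0·-1 + 0·-1 + 4·-2 + -3·-2 + -2·1 + -1·-1.

-3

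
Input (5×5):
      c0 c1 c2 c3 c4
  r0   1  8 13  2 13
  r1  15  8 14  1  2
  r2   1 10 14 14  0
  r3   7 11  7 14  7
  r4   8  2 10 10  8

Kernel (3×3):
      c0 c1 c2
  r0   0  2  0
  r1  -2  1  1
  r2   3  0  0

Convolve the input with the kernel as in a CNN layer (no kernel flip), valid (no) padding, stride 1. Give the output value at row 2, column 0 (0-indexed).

The receptive field on the input at this output position is [1 10 14 / 7 11 7 / 8 2 10]. Elementwise product with the kernel and sum: 10·2 + 7·-2 + 11·1 + 7·1 + 8·3.

48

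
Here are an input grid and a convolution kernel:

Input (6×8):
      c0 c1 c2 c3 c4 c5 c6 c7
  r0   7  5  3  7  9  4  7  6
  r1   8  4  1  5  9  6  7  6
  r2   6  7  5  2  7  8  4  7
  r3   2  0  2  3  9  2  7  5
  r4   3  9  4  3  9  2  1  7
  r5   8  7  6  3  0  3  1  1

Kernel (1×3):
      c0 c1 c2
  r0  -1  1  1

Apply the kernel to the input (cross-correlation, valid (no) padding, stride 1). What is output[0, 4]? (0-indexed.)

2

The receptive field on the input at this output position is [9 4 7]. Elementwise product with the kernel and sum: 9·-1 + 4·1 + 7·1.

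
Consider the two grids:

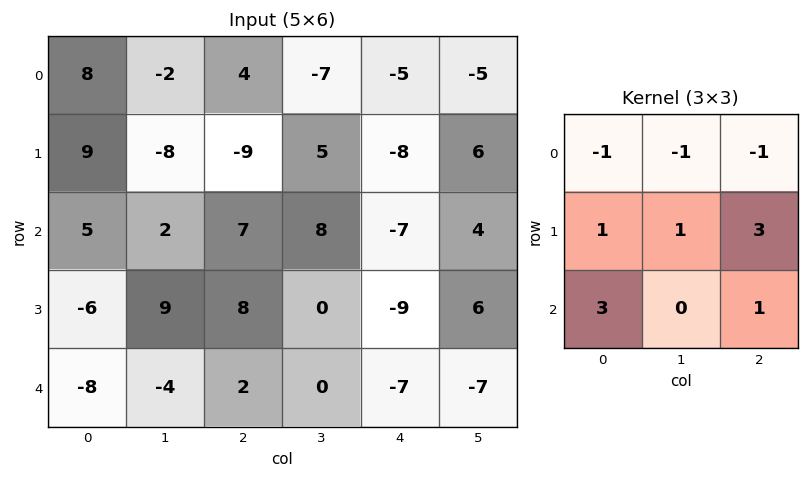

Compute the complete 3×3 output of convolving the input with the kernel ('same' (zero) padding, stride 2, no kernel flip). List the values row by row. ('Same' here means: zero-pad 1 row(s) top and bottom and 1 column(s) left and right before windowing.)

-6 -38 -6
19 72 16
-23 -19 -25

Output[0,0]: The receptive field on the zero-padded input at this output position is [0 0 0 / 0 8 -2 / 0 9 -8]. Elementwise product with the kernel and sum: 0·-1 + 0·-1 + 0·-1 + 0·1 + 8·1 + -2·3 + 0·3 + -8·1.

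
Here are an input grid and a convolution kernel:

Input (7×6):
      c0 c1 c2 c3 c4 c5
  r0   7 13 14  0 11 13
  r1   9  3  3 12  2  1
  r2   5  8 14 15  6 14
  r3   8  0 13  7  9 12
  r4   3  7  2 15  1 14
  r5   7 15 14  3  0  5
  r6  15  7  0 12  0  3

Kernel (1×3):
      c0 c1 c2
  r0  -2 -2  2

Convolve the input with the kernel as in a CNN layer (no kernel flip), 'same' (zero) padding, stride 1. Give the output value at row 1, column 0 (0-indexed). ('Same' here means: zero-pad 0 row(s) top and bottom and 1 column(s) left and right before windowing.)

The receptive field on the zero-padded input at this output position is [0 9 3]. Elementwise product with the kernel and sum: 0·-2 + 9·-2 + 3·2.

-12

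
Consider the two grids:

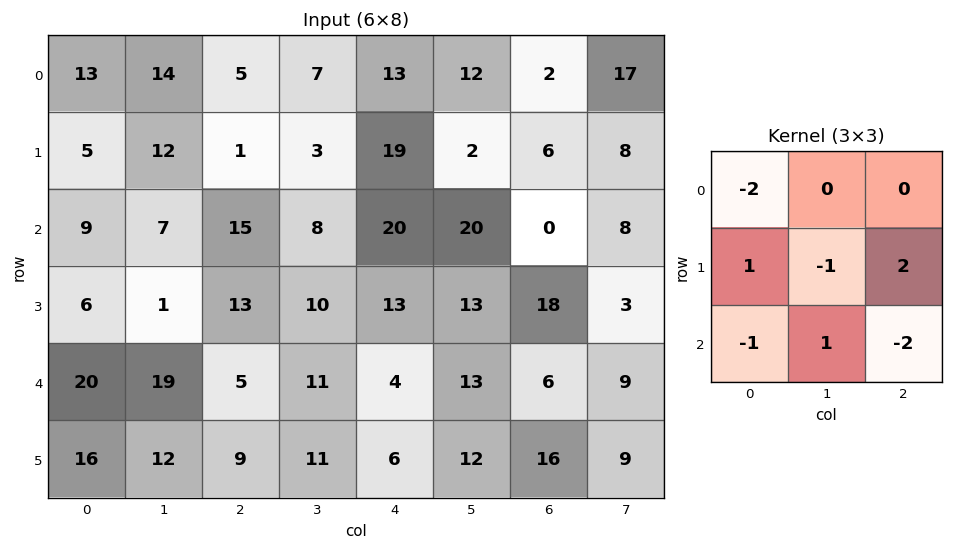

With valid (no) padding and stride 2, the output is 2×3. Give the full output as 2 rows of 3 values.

Output[0,0]: The receptive field on the input at this output position is [13 14 5 / 5 12 1 / 9 7 15]. Elementwise product with the kernel and sum: 13·-2 + 5·1 + 12·-1 + 1·2 + 9·-1 + 7·1 + 15·-2.
Output[0,1]: The receptive field on the input at this output position is [5 7 13 / 1 3 19 / 15 8 20]. Elementwise product with the kernel and sum: 5·-2 + 1·1 + 3·-1 + 19·2 + 15·-1 + 8·1 + 20·-2.

-63 -21 3
2 -3 -7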